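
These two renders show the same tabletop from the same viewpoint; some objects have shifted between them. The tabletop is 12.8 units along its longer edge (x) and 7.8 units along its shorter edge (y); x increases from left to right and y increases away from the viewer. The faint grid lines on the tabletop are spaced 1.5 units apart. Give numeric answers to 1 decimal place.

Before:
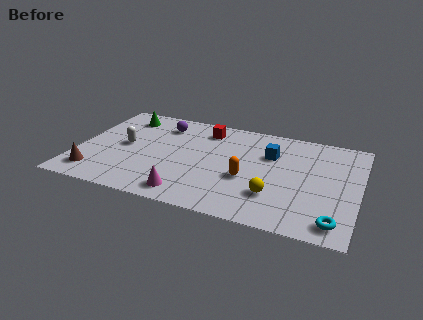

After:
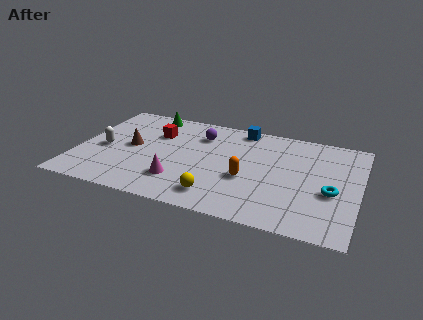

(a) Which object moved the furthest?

the brown cone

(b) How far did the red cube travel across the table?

2.4

The red cube was near (5.6, 6.4) before and (3.4, 5.4) after, so it travelled √(2.2² + 1.0²) ≈ 2.4 units.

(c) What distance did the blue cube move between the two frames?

2.3

The blue cube was near (8.7, 5.3) before and (7.2, 7.0) after, so it travelled √(1.5² + 1.7²) ≈ 2.3 units.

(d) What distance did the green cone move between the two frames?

1.2

The green cone was near (1.8, 6.4) before and (2.9, 6.9) after, so it travelled √(1.1² + 0.5²) ≈ 1.2 units.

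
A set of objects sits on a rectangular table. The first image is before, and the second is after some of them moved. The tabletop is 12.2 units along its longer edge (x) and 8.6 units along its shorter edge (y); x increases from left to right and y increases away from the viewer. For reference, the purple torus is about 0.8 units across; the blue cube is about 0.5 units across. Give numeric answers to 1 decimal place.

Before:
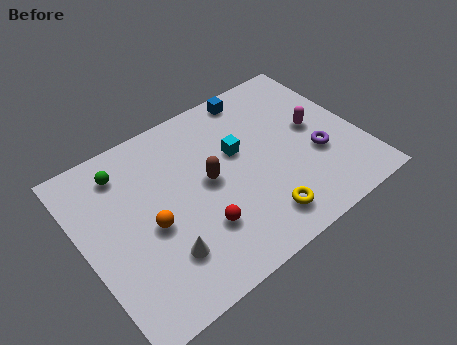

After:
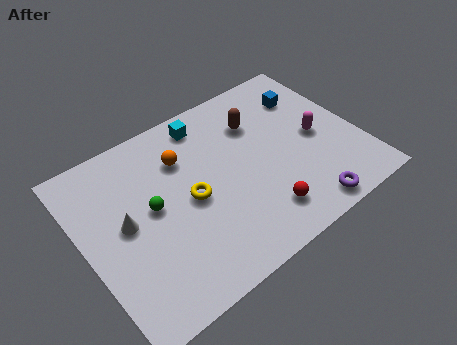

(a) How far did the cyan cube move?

2.4

The cyan cube moved from about (7.0, 5.2) to (6.0, 7.4), a distance of √(1.0² + 2.2²) ≈ 2.4.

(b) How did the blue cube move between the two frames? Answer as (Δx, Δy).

(2.2, -1.3)

The blue cube was at about (8.3, 7.7) and moved to about (10.5, 6.4).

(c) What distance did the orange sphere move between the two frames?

3.1

The orange sphere moved from about (2.8, 3.8) to (4.7, 6.2), a distance of √(1.9² + 2.4²) ≈ 3.1.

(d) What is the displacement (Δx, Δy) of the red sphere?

(2.6, -0.8)

The red sphere started near (4.7, 2.5) and ended near (7.3, 1.7).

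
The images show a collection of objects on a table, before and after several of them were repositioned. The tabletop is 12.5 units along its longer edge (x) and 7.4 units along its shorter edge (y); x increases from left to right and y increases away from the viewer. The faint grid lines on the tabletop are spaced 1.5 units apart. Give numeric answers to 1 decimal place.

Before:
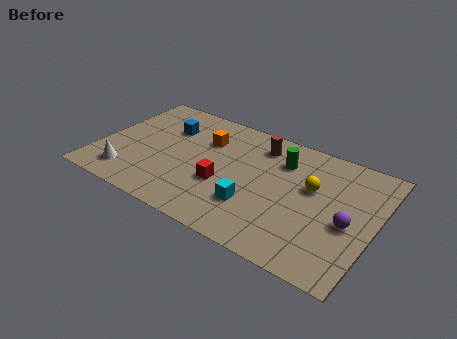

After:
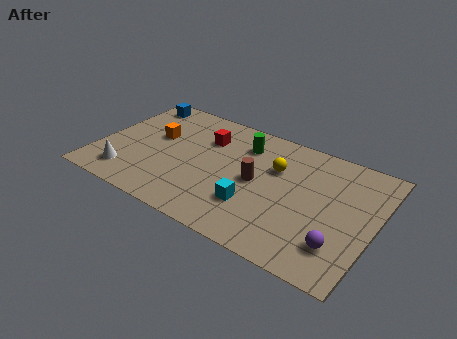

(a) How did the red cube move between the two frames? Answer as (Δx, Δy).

(-1.2, 2.5)

The red cube was at about (5.8, 2.8) and moved to about (4.6, 5.3).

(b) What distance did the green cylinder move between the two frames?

1.8

From (8.1, 5.5) to (6.3, 5.7), the green cylinder covered √(1.8² + 0.2²) ≈ 1.8 units.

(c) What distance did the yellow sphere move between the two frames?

1.7

The yellow sphere moved from about (9.6, 4.5) to (7.9, 4.9), a distance of √(1.7² + 0.4²) ≈ 1.7.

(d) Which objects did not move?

the cyan cube and the white cone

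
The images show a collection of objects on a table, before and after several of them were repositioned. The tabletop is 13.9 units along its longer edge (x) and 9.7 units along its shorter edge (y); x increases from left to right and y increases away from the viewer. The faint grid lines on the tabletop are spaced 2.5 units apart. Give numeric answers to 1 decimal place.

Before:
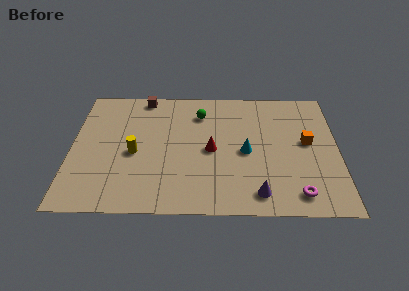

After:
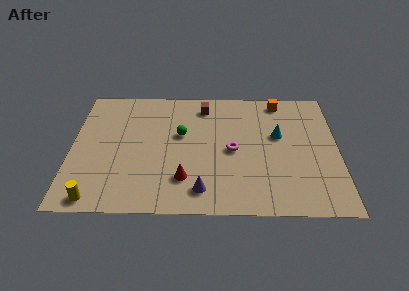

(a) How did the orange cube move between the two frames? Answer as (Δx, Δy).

(-1.4, 3.3)

The orange cube was at about (12.3, 5.3) and moved to about (10.9, 8.6).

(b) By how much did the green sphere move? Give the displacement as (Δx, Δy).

(-1.0, -1.7)

The green sphere was at about (6.7, 7.5) and moved to about (5.7, 5.8).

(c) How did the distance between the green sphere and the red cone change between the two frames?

+0.4

The distance was about 3.0 in the first image and 3.4 in the second, so they moved 0.4 units further apart.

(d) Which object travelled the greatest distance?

the magenta torus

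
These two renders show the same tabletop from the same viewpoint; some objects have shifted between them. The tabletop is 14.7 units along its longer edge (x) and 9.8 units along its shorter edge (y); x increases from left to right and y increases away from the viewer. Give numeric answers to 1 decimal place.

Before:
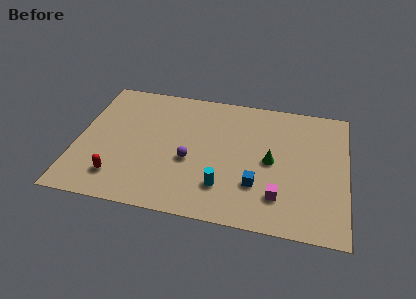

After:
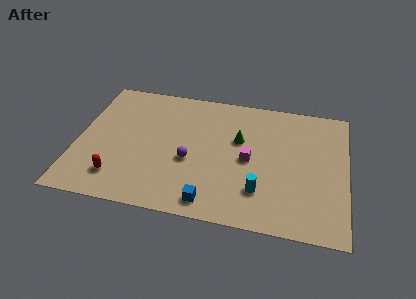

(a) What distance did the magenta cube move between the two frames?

2.9

The magenta cube moved from about (11.1, 2.3) to (9.4, 4.7), a distance of √(1.7² + 2.4²) ≈ 2.9.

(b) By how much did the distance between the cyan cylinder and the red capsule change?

+2.0

The distance was about 5.7 in the first image and 7.7 in the second, so they moved 2.0 units further apart.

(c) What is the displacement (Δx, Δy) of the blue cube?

(-2.4, -1.7)

The blue cube was at about (9.9, 2.9) and moved to about (7.5, 1.2).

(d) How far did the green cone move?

2.2

From (10.6, 4.8) to (8.8, 6.1), the green cone covered √(1.8² + 1.3²) ≈ 2.2 units.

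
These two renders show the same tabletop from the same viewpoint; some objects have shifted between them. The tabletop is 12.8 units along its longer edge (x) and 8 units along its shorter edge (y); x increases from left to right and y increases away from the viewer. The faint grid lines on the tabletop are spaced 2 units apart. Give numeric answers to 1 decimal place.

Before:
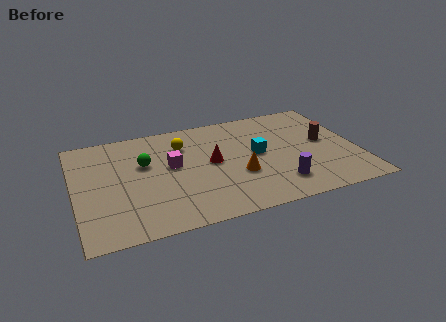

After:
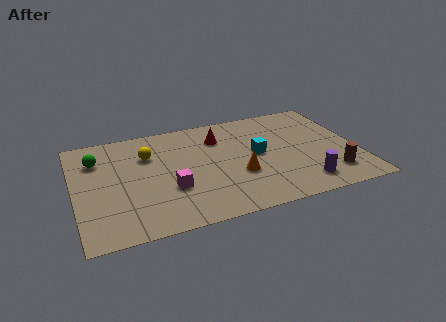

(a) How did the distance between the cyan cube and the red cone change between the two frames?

+0.3

The distance was about 2.1 in the first image and 2.4 in the second, so they moved 0.3 units further apart.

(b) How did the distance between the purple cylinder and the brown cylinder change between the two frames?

-2.2

The distance was about 3.5 in the first image and 1.3 in the second, so they moved 2.2 units closer together.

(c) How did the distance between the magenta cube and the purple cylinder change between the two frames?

+0.7

They were about 5.4 units apart before and 6.1 after — 0.7 units further apart.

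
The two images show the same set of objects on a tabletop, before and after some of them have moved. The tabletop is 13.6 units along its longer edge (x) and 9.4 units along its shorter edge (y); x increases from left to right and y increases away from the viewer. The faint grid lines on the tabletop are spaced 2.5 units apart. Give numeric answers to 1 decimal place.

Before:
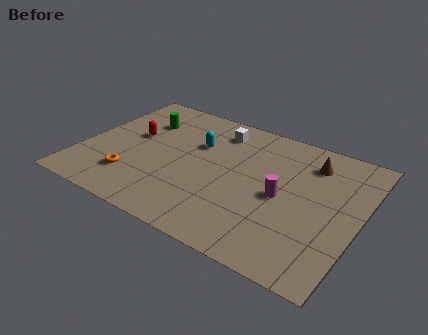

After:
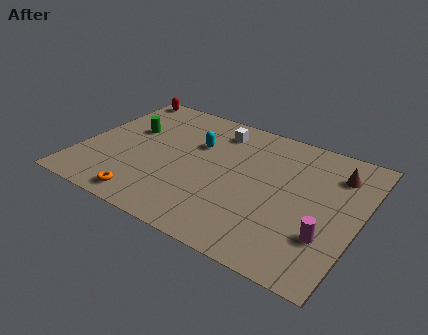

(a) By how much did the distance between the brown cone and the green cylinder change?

+1.8

They were about 8.4 units apart before and 10.2 after — 1.8 units further apart.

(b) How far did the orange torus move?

1.6

The orange torus was near (2.8, 2.3) before and (3.8, 1.1) after, so it travelled √(1.0² + 1.2²) ≈ 1.6 units.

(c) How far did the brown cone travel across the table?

1.3

The brown cone moved from about (10.9, 7.4) to (12.2, 7.2), a distance of √(1.3² + 0.2²) ≈ 1.3.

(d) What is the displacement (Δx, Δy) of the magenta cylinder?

(2.4, -1.6)

The magenta cylinder was at about (9.9, 4.4) and moved to about (12.3, 2.8).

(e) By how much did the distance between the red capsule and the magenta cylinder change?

+5.1

They were about 7.7 units apart before and 12.8 after — 5.1 units further apart.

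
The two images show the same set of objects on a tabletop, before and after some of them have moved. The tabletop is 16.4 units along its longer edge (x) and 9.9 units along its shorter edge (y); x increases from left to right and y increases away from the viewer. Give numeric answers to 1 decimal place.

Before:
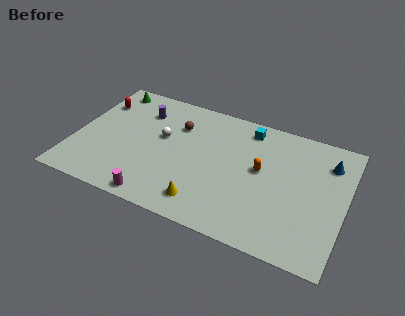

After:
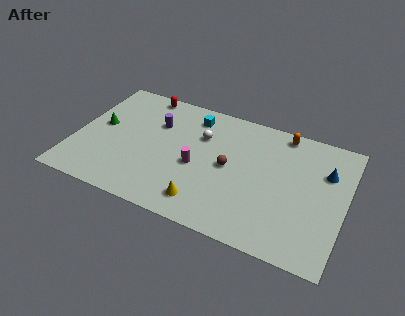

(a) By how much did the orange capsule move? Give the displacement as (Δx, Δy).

(1.0, 3.4)

From the two frames, the orange capsule sits at roughly (11.3, 5.5) before and (12.3, 8.9) after.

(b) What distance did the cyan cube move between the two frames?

3.4

The cyan cube was near (10.2, 8.5) before and (6.8, 8.2) after, so it travelled √(3.4² + 0.3²) ≈ 3.4 units.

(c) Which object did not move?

the yellow cone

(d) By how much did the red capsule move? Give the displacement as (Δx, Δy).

(2.6, 1.7)

From the two frames, the red capsule sits at roughly (1.0, 7.3) before and (3.6, 9.0) after.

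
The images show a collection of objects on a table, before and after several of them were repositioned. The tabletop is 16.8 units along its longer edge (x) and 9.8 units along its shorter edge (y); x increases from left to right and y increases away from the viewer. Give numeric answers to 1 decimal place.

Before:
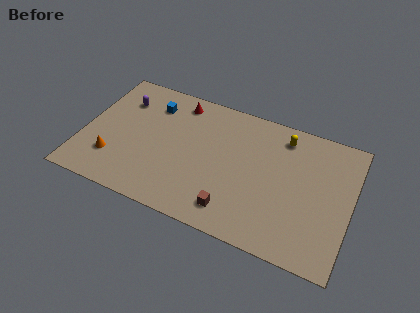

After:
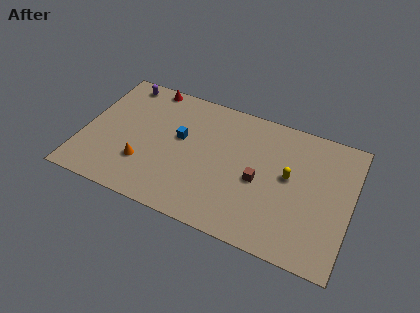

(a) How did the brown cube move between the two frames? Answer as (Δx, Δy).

(1.3, 2.7)

The brown cube was at about (9.8, 1.7) and moved to about (11.1, 4.4).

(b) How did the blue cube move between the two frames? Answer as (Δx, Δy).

(2.0, -1.9)

From the two frames, the blue cube sits at roughly (4.0, 7.6) before and (6.0, 5.7) after.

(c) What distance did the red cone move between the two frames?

2.1

The red cone was near (5.6, 8.4) before and (3.6, 9.0) after, so it travelled √(2.0² + 0.6²) ≈ 2.1 units.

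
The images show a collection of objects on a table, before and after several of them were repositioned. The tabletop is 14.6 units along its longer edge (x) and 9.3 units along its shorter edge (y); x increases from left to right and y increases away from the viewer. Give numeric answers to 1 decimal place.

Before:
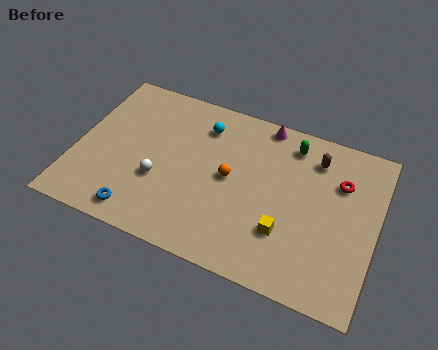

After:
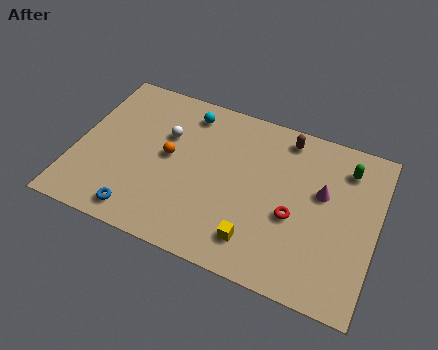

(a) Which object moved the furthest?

the magenta cone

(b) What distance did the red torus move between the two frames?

3.4

From (12.7, 6.5) to (10.7, 3.8), the red torus covered √(2.0² + 2.7²) ≈ 3.4 units.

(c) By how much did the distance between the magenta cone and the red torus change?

-2.2

The distance was about 4.4 in the first image and 2.2 in the second, so they moved 2.2 units closer together.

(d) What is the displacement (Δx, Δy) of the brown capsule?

(-1.5, 0.7)

From the two frames, the brown capsule sits at roughly (11.4, 7.4) before and (9.9, 8.1) after.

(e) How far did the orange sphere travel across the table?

3.0

The orange sphere moved from about (7.5, 4.8) to (4.5, 4.9), a distance of √(3.0² + 0.1²) ≈ 3.0.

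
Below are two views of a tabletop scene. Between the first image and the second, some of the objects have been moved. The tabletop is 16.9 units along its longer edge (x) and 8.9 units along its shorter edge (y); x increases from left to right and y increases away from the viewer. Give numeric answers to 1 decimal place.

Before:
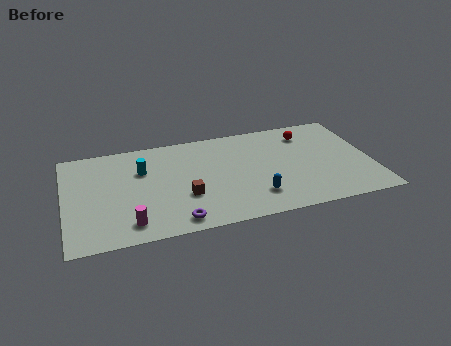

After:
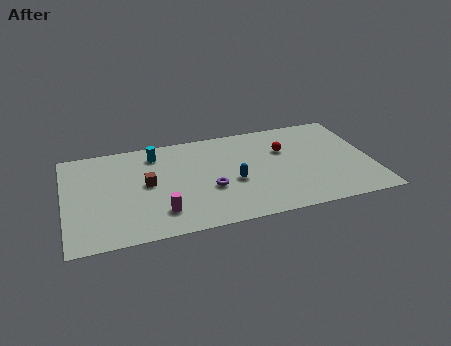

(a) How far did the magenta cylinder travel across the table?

1.8

The magenta cylinder moved from about (3.4, 1.5) to (5.1, 2.0), a distance of √(1.7² + 0.5²) ≈ 1.8.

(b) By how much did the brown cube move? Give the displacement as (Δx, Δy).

(-2.0, 1.6)

From the two frames, the brown cube sits at roughly (6.5, 3.1) before and (4.5, 4.7) after.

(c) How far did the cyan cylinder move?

1.5

From (4.3, 6.0) to (5.1, 7.3), the cyan cylinder covered √(0.8² + 1.3²) ≈ 1.5 units.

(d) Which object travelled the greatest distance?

the purple torus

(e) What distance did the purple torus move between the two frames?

3.0

The purple torus was near (5.9, 1.1) before and (7.9, 3.4) after, so it travelled √(2.0² + 2.3²) ≈ 3.0 units.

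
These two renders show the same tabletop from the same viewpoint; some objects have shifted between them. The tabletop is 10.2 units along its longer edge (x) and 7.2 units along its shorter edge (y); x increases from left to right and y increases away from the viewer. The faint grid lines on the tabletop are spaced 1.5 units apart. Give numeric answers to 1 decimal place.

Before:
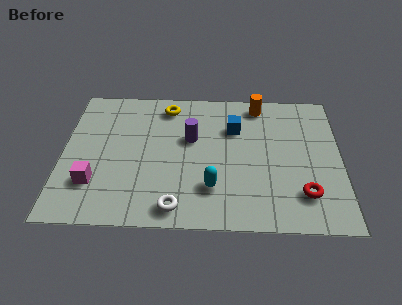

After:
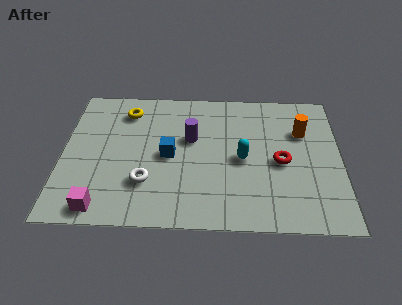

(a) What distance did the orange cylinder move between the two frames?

2.1

The orange cylinder moved from about (7.2, 6.3) to (8.8, 4.9), a distance of √(1.6² + 1.4²) ≈ 2.1.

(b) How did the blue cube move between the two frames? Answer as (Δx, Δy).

(-2.4, -1.5)

The blue cube started near (6.3, 5.0) and ended near (3.9, 3.5).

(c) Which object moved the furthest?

the blue cube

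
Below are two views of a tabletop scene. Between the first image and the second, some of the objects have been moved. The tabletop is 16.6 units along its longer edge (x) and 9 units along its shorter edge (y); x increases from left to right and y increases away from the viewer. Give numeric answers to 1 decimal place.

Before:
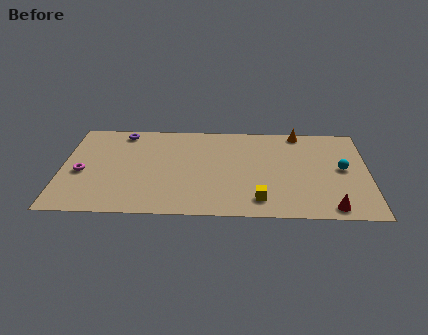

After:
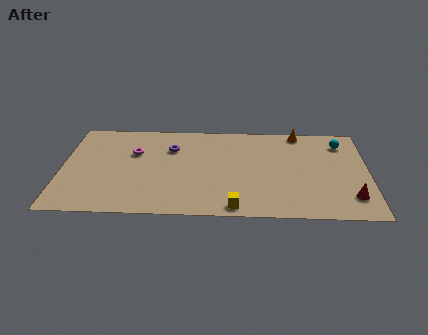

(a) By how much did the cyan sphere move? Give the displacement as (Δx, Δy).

(0.0, 2.5)

From the two frames, the cyan sphere sits at roughly (15.2, 4.7) before and (15.2, 7.2) after.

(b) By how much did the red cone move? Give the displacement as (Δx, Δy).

(1.1, 1.0)

From the two frames, the red cone sits at roughly (14.5, 1.0) before and (15.6, 2.0) after.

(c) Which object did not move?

the orange cone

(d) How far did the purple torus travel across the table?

3.1

The purple torus was near (3.2, 7.9) before and (5.9, 6.4) after, so it travelled √(2.7² + 1.5²) ≈ 3.1 units.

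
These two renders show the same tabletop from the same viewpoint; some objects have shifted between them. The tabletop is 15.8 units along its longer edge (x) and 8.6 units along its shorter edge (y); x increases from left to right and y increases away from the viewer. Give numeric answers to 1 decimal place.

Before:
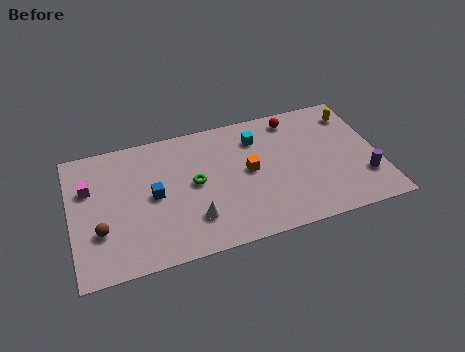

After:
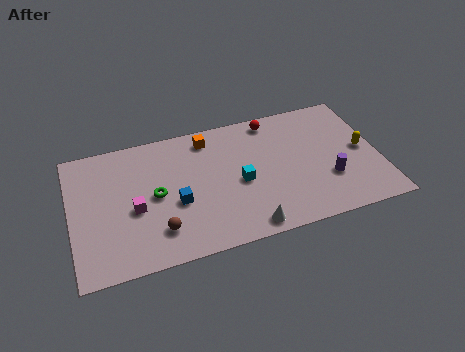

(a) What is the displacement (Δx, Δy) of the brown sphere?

(2.9, -0.8)

The brown sphere started near (1.4, 2.8) and ended near (4.3, 2.0).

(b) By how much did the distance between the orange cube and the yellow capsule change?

+2.2

They were about 6.2 units apart before and 8.4 after — 2.2 units further apart.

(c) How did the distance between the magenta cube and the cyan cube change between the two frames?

-3.3

They were about 8.7 units apart before and 5.4 after — 3.3 units closer together.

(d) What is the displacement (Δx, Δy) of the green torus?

(-2.0, -0.2)

From the two frames, the green torus sits at roughly (6.3, 4.5) before and (4.3, 4.3) after.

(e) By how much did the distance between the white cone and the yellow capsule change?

-2.7

They were about 9.9 units apart before and 7.2 after — 2.7 units closer together.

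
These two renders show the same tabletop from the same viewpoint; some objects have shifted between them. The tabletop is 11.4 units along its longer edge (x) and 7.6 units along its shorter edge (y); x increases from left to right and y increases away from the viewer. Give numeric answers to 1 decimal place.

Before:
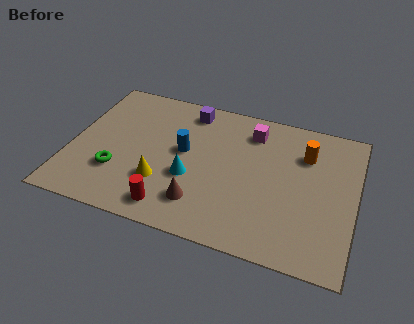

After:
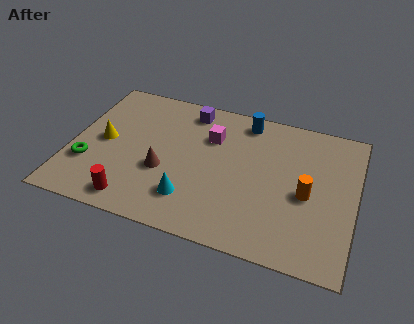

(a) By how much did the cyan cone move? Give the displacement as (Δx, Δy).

(0.1, -1.1)

From the two frames, the cyan cone sits at roughly (4.9, 2.9) before and (5.0, 1.8) after.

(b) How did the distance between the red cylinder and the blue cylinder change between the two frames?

+3.8

They were about 3.1 units apart before and 6.9 after — 3.8 units further apart.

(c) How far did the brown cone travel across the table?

2.0

The brown cone was near (5.4, 1.7) before and (3.8, 2.9) after, so it travelled √(1.6² + 1.2²) ≈ 2.0 units.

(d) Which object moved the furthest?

the blue cylinder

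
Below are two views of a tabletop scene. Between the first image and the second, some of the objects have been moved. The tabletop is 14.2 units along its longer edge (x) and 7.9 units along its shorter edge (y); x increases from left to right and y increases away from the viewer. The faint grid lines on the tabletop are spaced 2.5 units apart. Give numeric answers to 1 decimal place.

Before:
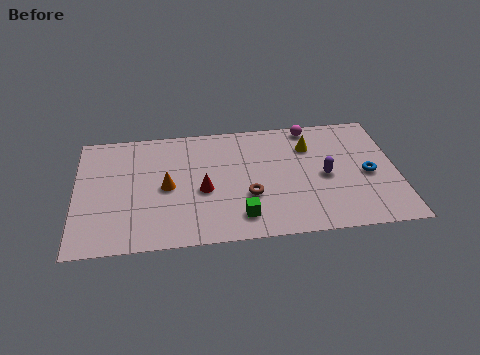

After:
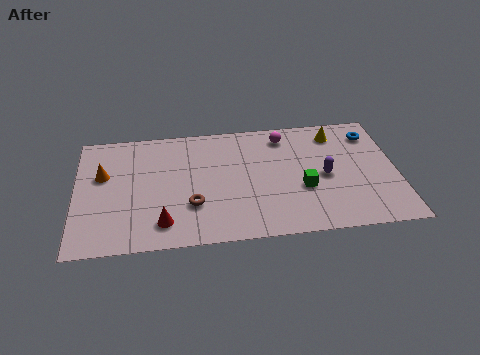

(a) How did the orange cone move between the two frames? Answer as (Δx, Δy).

(-2.8, 1.1)

From the two frames, the orange cone sits at roughly (4.0, 3.8) before and (1.2, 4.9) after.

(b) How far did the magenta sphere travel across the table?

1.3

From (10.5, 7.1) to (9.3, 6.6), the magenta sphere covered √(1.2² + 0.5²) ≈ 1.3 units.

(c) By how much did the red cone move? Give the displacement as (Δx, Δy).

(-1.8, -1.9)

The red cone started near (5.6, 3.4) and ended near (3.8, 1.5).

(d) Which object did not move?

the purple capsule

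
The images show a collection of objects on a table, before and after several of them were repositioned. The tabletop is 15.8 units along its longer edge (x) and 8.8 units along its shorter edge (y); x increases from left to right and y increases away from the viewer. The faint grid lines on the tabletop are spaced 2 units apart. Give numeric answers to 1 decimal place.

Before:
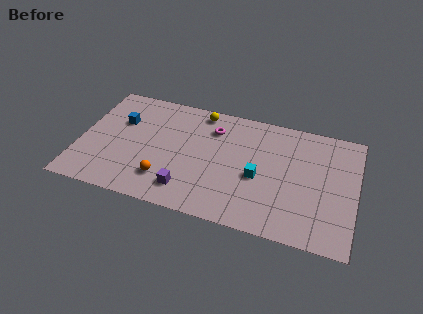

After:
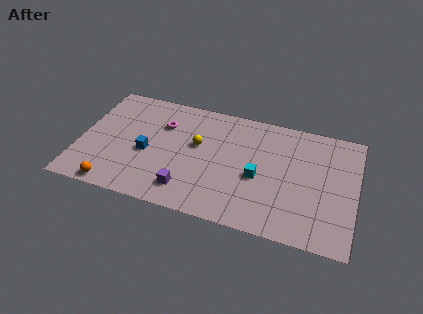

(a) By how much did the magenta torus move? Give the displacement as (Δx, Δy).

(-2.9, -0.5)

The magenta torus was at about (7.5, 6.7) and moved to about (4.6, 6.2).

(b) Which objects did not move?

the purple cube and the cyan cube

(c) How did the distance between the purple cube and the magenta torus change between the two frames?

-0.3

Before: roughly 5.1 units apart; after: 4.8. That's 0.3 units closer together.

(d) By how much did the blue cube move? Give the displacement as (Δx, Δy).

(1.7, -2.0)

The blue cube was at about (2.2, 5.8) and moved to about (3.9, 3.8).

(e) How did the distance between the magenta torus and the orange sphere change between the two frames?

+0.7

They were about 5.2 units apart before and 5.9 after — 0.7 units further apart.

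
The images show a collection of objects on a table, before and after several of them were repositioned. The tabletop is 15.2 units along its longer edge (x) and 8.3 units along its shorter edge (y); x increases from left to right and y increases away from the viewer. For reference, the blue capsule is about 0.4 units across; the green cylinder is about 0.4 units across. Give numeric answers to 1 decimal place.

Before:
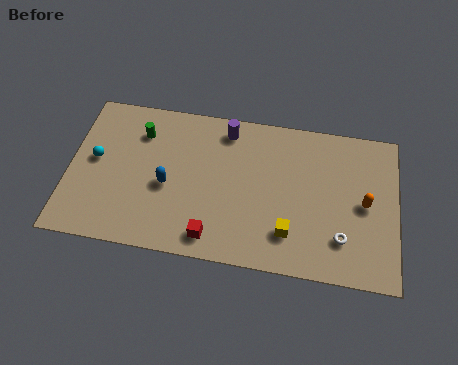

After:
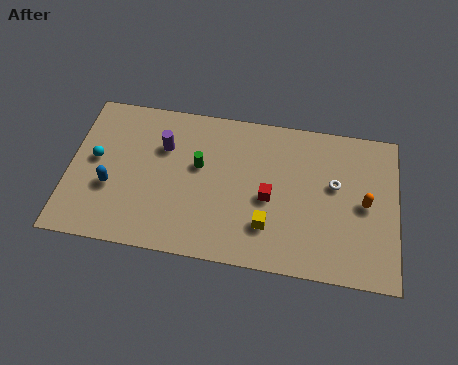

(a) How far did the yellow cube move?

1.0

The yellow cube was near (10.3, 2.0) before and (9.3, 2.2) after, so it travelled √(1.0² + 0.2²) ≈ 1.0 units.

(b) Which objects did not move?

the orange capsule and the cyan sphere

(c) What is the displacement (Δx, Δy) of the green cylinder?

(2.8, -1.4)

From the two frames, the green cylinder sits at roughly (3.2, 6.3) before and (6.0, 4.9) after.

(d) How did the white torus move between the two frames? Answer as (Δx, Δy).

(-0.4, 2.8)

From the two frames, the white torus sits at roughly (12.7, 2.1) before and (12.3, 4.9) after.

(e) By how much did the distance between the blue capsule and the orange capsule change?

+2.6

The distance was about 9.1 in the first image and 11.7 in the second, so they moved 2.6 units further apart.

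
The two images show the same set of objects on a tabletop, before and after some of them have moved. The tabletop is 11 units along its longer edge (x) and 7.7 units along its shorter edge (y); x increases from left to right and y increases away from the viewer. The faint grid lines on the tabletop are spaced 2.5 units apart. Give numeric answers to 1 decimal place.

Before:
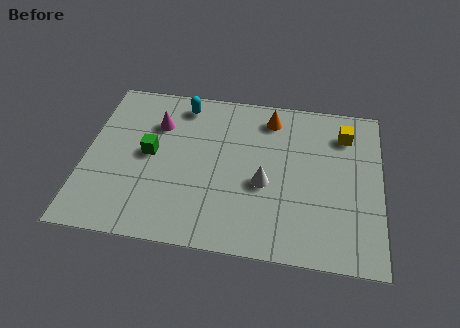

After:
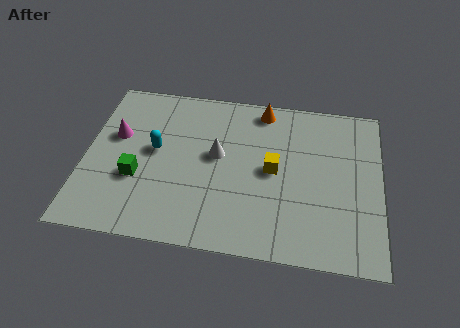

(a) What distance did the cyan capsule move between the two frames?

2.6

The cyan capsule moved from about (3.5, 6.6) to (2.6, 4.2), a distance of √(0.9² + 2.4²) ≈ 2.6.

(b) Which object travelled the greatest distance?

the yellow cube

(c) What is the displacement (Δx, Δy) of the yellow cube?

(-2.6, -2.1)

From the two frames, the yellow cube sits at roughly (9.6, 6.0) before and (7.0, 3.9) after.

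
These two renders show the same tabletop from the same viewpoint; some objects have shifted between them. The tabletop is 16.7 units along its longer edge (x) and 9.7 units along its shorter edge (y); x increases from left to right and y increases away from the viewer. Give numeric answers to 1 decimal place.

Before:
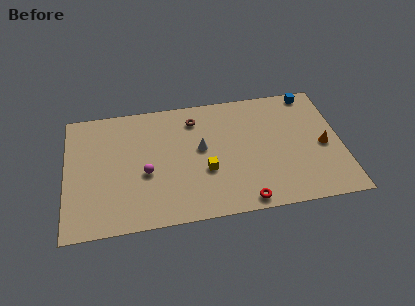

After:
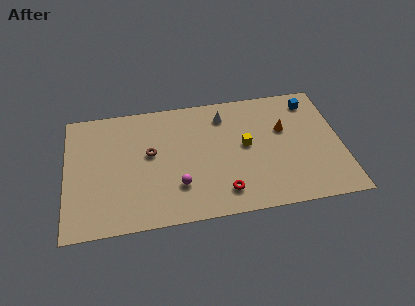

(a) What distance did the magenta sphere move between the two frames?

2.3

From (4.8, 4.0) to (6.7, 2.7), the magenta sphere covered √(1.9² + 1.3²) ≈ 2.3 units.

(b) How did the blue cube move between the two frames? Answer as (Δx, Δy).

(0.0, -0.7)

The blue cube started near (15.1, 8.8) and ended near (15.1, 8.1).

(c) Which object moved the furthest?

the brown torus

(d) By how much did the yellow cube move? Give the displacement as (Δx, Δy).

(2.5, 1.6)

The yellow cube was at about (8.4, 3.6) and moved to about (10.9, 5.2).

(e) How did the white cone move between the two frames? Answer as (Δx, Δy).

(1.5, 2.4)

From the two frames, the white cone sits at roughly (8.2, 5.4) before and (9.7, 7.8) after.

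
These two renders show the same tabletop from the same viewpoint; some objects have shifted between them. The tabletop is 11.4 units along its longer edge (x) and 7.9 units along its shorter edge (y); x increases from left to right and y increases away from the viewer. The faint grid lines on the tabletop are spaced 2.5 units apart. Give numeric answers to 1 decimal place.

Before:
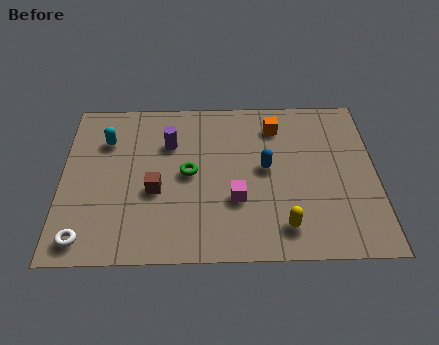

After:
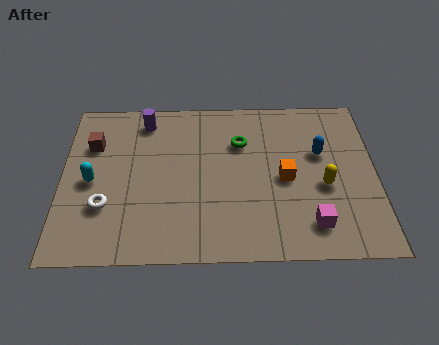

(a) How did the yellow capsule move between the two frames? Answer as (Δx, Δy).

(1.5, 1.9)

The yellow capsule was at about (8.0, 1.4) and moved to about (9.5, 3.3).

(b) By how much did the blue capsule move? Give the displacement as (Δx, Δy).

(2.0, 0.7)

The blue capsule was at about (7.4, 4.2) and moved to about (9.4, 4.9).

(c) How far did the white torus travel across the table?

1.7

The white torus was near (0.9, 1.0) before and (1.6, 2.5) after, so it travelled √(0.7² + 1.5²) ≈ 1.7 units.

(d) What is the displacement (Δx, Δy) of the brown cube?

(-2.3, 2.3)

The brown cube started near (3.4, 3.2) and ended near (1.1, 5.5).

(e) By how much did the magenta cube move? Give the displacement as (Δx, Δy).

(2.7, -1.2)

From the two frames, the magenta cube sits at roughly (6.3, 2.7) before and (9.0, 1.5) after.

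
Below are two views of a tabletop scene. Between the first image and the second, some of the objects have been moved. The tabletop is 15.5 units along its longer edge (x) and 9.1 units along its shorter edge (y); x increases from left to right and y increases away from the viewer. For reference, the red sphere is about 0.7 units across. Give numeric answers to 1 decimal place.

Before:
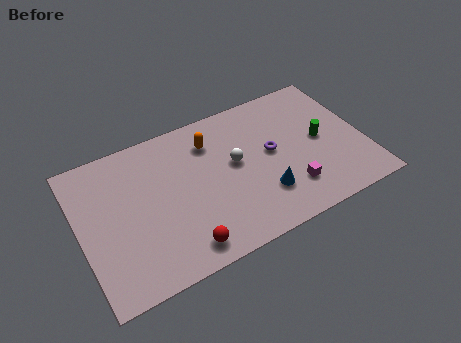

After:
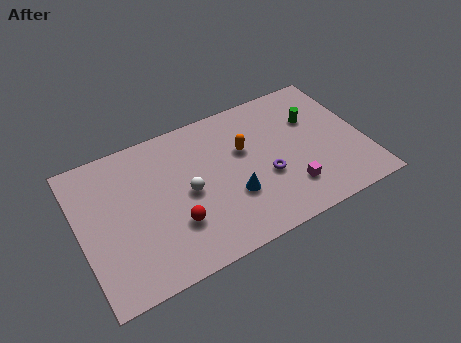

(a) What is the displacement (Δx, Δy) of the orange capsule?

(1.7, -1.3)

From the two frames, the orange capsule sits at roughly (7.4, 7.0) before and (9.1, 5.7) after.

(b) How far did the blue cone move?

1.7

The blue cone was near (9.7, 2.5) before and (8.1, 3.1) after, so it travelled √(1.6² + 0.6²) ≈ 1.7 units.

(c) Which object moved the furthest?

the white sphere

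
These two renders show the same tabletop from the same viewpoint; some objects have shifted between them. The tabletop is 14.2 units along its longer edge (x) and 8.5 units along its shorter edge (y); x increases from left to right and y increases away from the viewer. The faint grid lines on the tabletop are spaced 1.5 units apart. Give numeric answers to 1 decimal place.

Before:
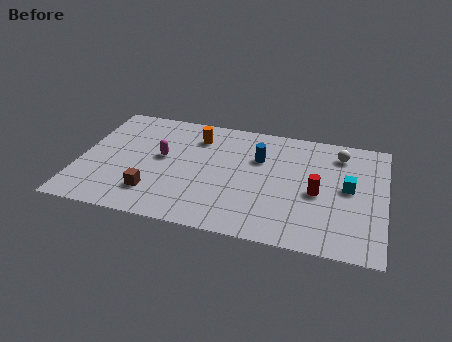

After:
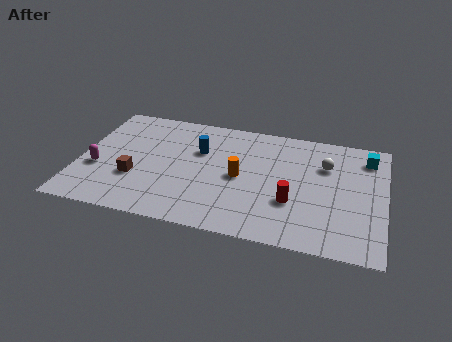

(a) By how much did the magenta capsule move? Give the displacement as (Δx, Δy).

(-2.9, -1.5)

The magenta capsule started near (3.8, 4.7) and ended near (0.9, 3.2).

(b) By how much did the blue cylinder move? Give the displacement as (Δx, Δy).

(-2.8, -0.1)

From the two frames, the blue cylinder sits at roughly (8.3, 5.7) before and (5.5, 5.6) after.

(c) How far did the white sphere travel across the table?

1.2

From (12.0, 6.9) to (11.4, 5.9), the white sphere covered √(0.6² + 1.0²) ≈ 1.2 units.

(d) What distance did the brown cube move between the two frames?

1.3

The brown cube moved from about (3.6, 2.0) to (2.7, 2.9), a distance of √(0.9² + 0.9²) ≈ 1.3.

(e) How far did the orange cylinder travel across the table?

3.3

The orange cylinder moved from about (5.3, 6.6) to (7.5, 4.1), a distance of √(2.2² + 2.5²) ≈ 3.3.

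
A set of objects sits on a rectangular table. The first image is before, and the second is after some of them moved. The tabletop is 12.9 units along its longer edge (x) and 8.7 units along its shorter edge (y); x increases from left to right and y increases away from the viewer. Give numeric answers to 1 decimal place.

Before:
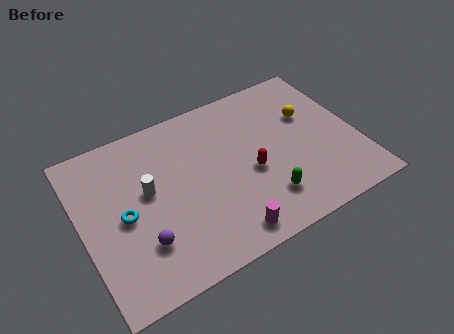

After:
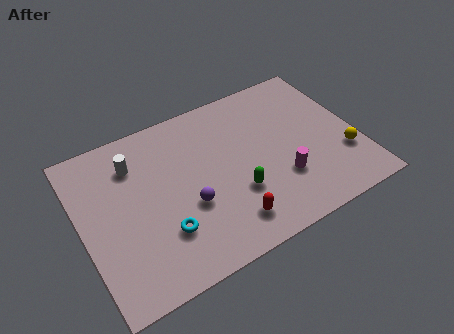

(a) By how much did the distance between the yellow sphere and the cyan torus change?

-0.5

Before: roughly 9.1 units apart; after: 8.6. That's 0.5 units closer together.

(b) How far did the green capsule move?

1.5

The green capsule was near (8.2, 2.0) before and (7.0, 2.9) after, so it travelled √(1.2² + 0.9²) ≈ 1.5 units.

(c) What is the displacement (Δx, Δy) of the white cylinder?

(-0.4, 1.7)

From the two frames, the white cylinder sits at roughly (3.1, 4.9) before and (2.7, 6.6) after.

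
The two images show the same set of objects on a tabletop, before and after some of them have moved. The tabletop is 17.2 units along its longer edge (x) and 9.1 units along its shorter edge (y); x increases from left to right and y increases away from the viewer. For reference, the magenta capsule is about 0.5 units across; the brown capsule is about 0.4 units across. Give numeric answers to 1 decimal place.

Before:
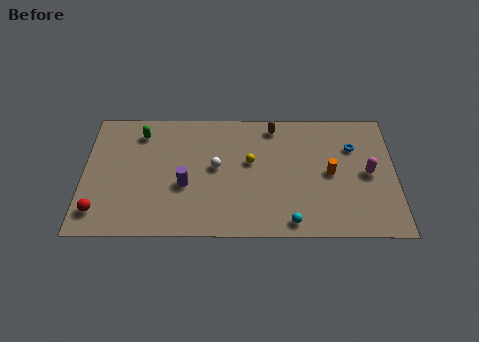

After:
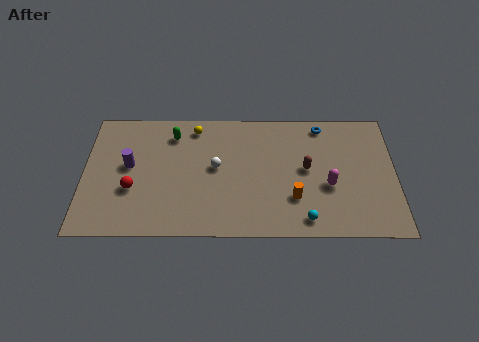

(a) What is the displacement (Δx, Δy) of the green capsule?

(1.8, -0.1)

From the two frames, the green capsule sits at roughly (3.1, 7.4) before and (4.9, 7.3) after.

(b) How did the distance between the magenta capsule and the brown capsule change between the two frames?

-4.5

They were about 6.2 units apart before and 1.7 after — 4.5 units closer together.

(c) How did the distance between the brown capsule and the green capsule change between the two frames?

+0.4

They were about 7.4 units apart before and 7.8 after — 0.4 units further apart.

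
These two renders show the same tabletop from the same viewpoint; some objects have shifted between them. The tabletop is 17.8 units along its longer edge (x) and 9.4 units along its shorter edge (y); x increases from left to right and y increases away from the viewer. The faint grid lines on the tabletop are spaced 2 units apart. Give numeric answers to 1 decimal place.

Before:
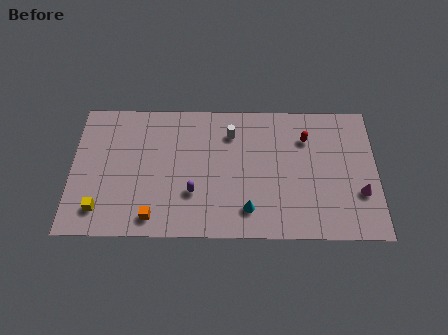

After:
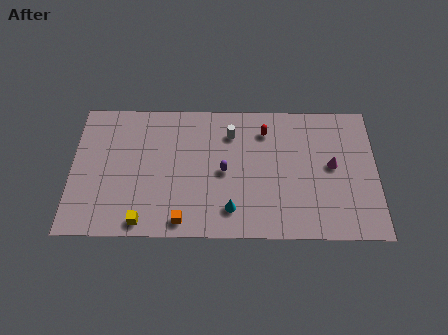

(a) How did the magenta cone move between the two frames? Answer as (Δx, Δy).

(-1.6, 1.9)

The magenta cone started near (16.8, 3.1) and ended near (15.2, 5.0).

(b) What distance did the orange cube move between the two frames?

1.7

The orange cube was near (4.8, 1.3) before and (6.5, 1.1) after, so it travelled √(1.7² + 0.2²) ≈ 1.7 units.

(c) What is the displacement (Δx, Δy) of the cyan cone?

(-1.0, 0.0)

From the two frames, the cyan cone sits at roughly (10.3, 1.9) before and (9.3, 1.9) after.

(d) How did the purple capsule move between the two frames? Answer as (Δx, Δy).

(1.8, 1.5)

The purple capsule was at about (7.1, 3.0) and moved to about (8.9, 4.5).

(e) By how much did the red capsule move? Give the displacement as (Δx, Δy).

(-2.4, 0.5)

From the two frames, the red capsule sits at roughly (13.7, 6.9) before and (11.3, 7.4) after.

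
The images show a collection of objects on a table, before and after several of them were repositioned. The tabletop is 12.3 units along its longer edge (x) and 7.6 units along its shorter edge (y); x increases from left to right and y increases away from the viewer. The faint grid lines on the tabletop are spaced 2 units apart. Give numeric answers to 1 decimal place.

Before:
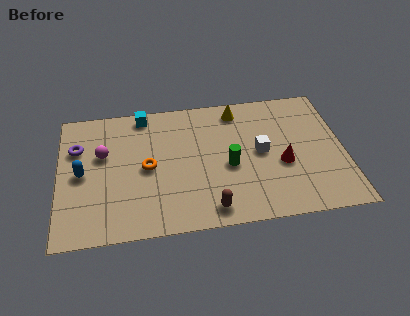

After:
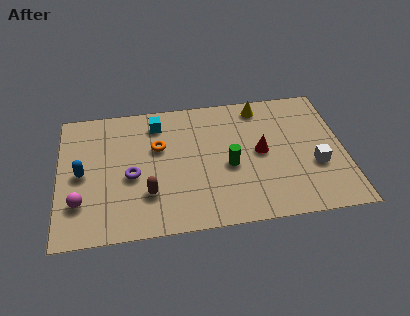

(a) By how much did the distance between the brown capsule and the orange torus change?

-1.1

The distance was about 3.7 in the first image and 2.6 in the second, so they moved 1.1 units closer together.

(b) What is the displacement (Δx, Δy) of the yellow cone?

(1.0, 0.1)

The yellow cone started near (7.8, 6.5) and ended near (8.8, 6.6).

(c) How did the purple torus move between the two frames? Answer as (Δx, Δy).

(2.3, -1.9)

The purple torus was at about (0.8, 5.2) and moved to about (3.1, 3.3).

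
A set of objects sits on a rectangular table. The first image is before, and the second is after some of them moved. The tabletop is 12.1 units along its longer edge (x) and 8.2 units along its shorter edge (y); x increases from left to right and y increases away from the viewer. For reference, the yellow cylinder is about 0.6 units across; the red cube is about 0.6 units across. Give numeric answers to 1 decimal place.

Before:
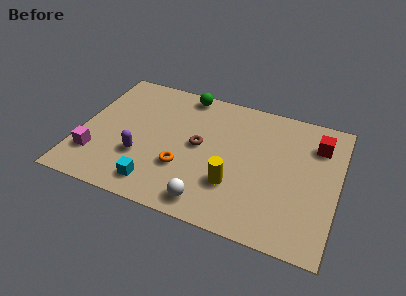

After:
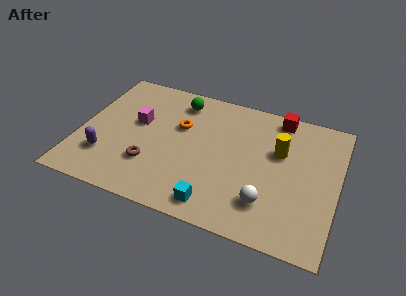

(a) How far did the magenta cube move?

3.2

The magenta cube moved from about (0.9, 2.1) to (2.6, 4.8), a distance of √(1.7² + 2.7²) ≈ 3.2.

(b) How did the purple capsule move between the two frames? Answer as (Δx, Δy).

(-1.6, -0.5)

The purple capsule was at about (3.0, 2.7) and moved to about (1.4, 2.2).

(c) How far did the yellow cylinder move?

3.3

The yellow cylinder was near (7.4, 2.5) before and (9.3, 5.2) after, so it travelled √(1.9² + 2.7²) ≈ 3.3 units.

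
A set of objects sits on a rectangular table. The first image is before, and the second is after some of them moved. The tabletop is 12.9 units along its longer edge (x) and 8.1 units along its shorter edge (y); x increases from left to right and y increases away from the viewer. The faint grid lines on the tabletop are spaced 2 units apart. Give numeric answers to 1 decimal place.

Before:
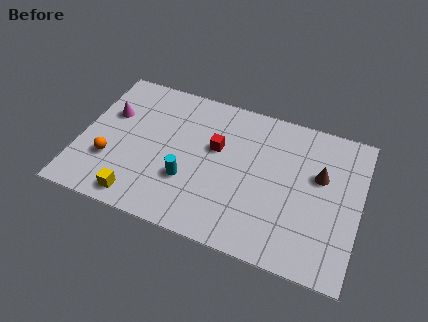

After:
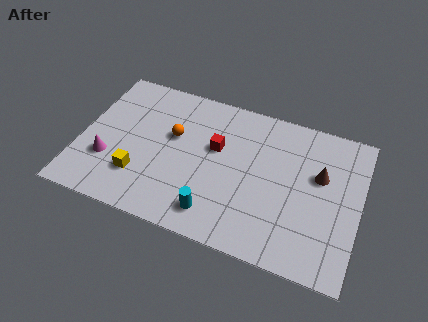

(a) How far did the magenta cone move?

2.6

The magenta cone moved from about (1.2, 5.2) to (1.4, 2.6), a distance of √(0.2² + 2.6²) ≈ 2.6.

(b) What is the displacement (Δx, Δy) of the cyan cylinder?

(1.4, -1.3)

From the two frames, the cyan cylinder sits at roughly (5.1, 2.7) before and (6.5, 1.4) after.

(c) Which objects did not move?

the red cube and the brown cone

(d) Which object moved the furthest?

the orange sphere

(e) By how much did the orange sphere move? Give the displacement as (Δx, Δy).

(2.7, 2.3)

The orange sphere started near (1.5, 2.6) and ended near (4.2, 4.9).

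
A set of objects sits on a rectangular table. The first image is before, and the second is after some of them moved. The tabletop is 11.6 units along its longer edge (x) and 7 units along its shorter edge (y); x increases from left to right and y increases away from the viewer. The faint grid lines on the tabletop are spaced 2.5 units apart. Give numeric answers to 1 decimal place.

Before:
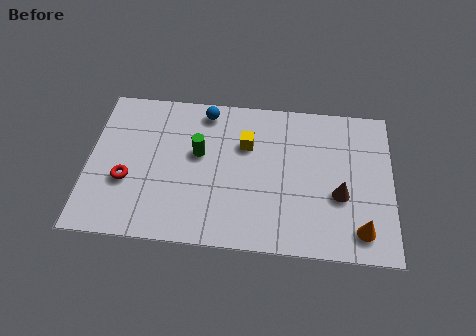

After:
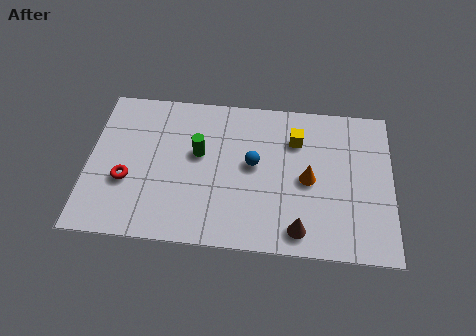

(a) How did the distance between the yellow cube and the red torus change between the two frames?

+1.9

Before: roughly 5.0 units apart; after: 6.9. That's 1.9 units further apart.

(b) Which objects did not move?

the red torus and the green cylinder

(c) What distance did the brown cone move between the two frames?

2.3

The brown cone was near (9.6, 2.7) before and (8.1, 1.0) after, so it travelled √(1.5² + 1.7²) ≈ 2.3 units.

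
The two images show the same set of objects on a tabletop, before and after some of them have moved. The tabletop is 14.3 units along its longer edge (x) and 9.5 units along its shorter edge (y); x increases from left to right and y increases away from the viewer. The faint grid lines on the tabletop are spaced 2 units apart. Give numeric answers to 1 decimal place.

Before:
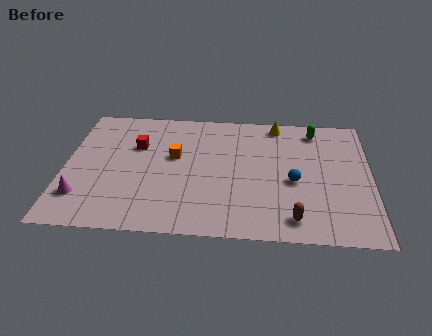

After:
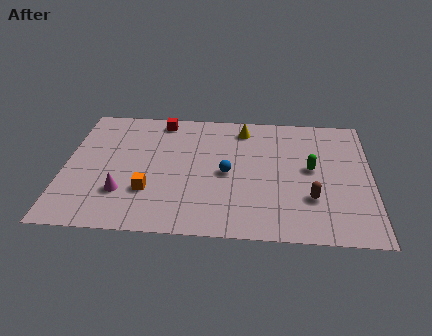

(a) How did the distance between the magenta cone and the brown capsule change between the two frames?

-1.1

Before: roughly 9.8 units apart; after: 8.7. That's 1.1 units closer together.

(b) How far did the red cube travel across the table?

2.4

From (3.3, 6.3) to (4.4, 8.4), the red cube covered √(1.1² + 2.1²) ≈ 2.4 units.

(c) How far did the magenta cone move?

1.9

The magenta cone was near (0.9, 2.3) before and (2.8, 2.7) after, so it travelled √(1.9² + 0.4²) ≈ 1.9 units.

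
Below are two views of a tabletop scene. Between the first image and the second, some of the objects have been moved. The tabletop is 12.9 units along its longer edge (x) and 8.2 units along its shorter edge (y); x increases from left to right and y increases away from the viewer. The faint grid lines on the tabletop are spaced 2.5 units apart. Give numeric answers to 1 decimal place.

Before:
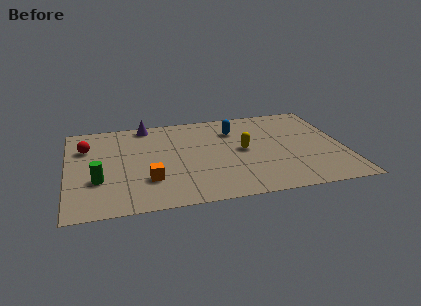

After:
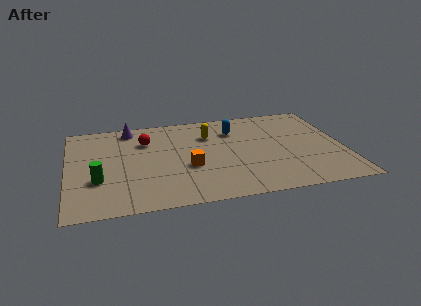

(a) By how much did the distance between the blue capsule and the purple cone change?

+0.7

They were about 4.3 units apart before and 5.0 after — 0.7 units further apart.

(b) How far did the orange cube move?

2.1

The orange cube moved from about (3.7, 2.4) to (5.6, 3.2), a distance of √(1.9² + 0.8²) ≈ 2.1.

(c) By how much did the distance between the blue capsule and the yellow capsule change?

-0.7

The distance was about 1.9 in the first image and 1.2 in the second, so they moved 0.7 units closer together.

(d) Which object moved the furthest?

the red sphere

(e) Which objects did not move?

the blue capsule and the green cylinder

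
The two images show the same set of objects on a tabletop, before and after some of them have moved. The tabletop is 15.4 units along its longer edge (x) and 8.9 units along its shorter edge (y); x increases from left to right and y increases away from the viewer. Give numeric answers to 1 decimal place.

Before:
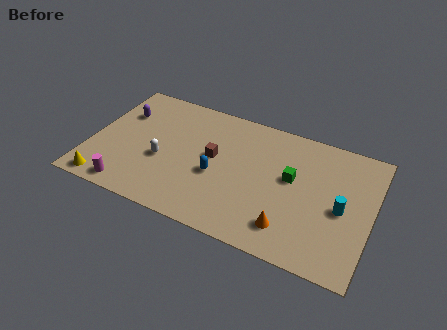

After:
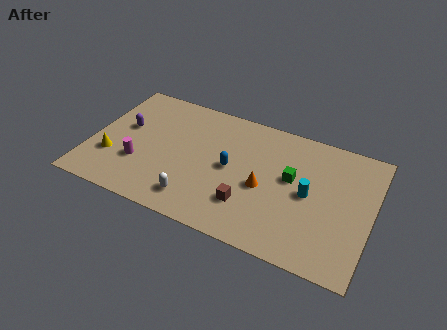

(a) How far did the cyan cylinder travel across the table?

1.8

The cyan cylinder moved from about (13.8, 4.1) to (12.0, 4.4), a distance of √(1.8² + 0.3²) ≈ 1.8.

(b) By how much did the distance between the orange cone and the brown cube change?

-3.8

They were about 5.5 units apart before and 1.7 after — 3.8 units closer together.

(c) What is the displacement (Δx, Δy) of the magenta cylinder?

(0.3, 1.9)

The magenta cylinder started near (2.5, 1.0) and ended near (2.8, 2.9).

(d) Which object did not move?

the green cube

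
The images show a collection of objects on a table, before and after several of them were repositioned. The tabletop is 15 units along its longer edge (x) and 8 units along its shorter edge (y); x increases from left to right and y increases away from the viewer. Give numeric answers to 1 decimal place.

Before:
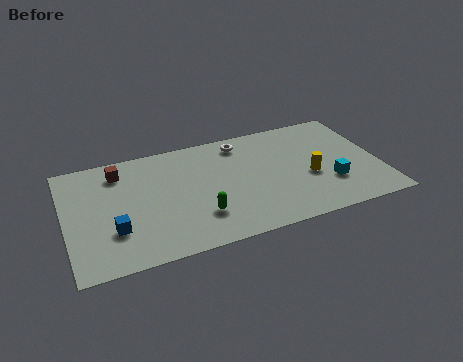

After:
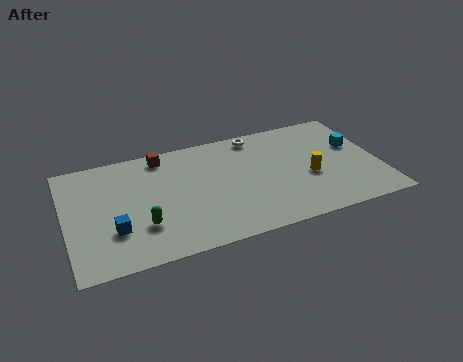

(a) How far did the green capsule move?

2.7

The green capsule moved from about (6.2, 2.2) to (3.5, 2.4), a distance of √(2.7² + 0.2²) ≈ 2.7.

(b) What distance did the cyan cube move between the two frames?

2.8

The cyan cube moved from about (12.5, 2.5) to (14.0, 4.9), a distance of √(1.5² + 2.4²) ≈ 2.8.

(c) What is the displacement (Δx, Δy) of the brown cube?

(2.1, 0.5)

From the two frames, the brown cube sits at roughly (2.7, 6.5) before and (4.8, 7.0) after.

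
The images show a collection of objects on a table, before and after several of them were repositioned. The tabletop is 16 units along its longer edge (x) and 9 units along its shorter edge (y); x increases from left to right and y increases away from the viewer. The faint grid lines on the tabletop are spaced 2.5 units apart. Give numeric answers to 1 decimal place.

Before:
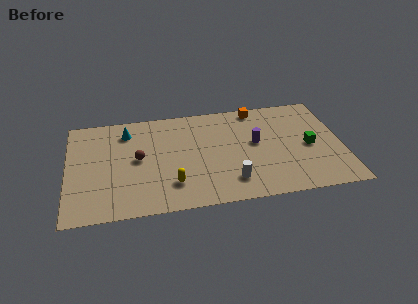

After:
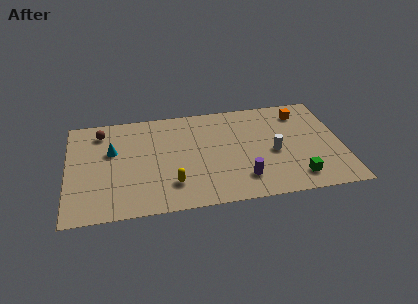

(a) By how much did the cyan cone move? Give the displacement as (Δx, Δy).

(-0.9, -1.6)

The cyan cone started near (3.5, 7.2) and ended near (2.6, 5.6).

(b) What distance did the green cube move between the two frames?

2.8

From (14.1, 4.2) to (13.2, 1.6), the green cube covered √(0.9² + 2.6²) ≈ 2.8 units.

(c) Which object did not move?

the yellow capsule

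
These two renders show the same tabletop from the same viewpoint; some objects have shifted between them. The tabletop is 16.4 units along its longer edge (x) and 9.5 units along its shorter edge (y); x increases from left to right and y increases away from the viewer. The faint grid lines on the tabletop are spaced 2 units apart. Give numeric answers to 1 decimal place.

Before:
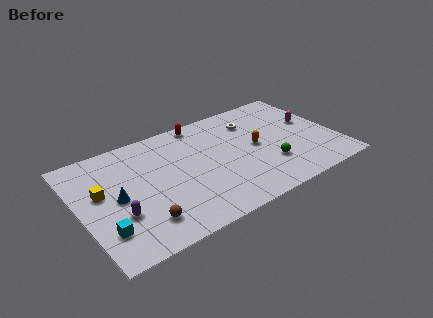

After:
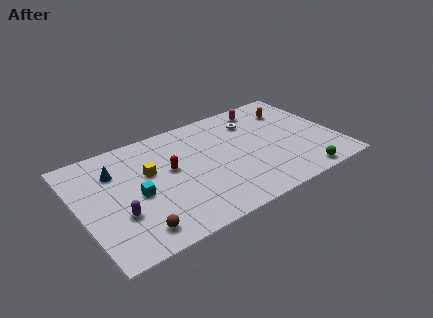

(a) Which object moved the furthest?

the red capsule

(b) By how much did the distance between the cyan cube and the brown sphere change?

+0.5

The distance was about 2.3 in the first image and 2.8 in the second, so they moved 0.5 units further apart.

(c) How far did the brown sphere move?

0.7

From (3.5, 2.0) to (3.0, 1.5), the brown sphere covered √(0.5² + 0.5²) ≈ 0.7 units.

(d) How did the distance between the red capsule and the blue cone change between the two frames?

-3.6

They were about 7.2 units apart before and 3.6 after — 3.6 units closer together.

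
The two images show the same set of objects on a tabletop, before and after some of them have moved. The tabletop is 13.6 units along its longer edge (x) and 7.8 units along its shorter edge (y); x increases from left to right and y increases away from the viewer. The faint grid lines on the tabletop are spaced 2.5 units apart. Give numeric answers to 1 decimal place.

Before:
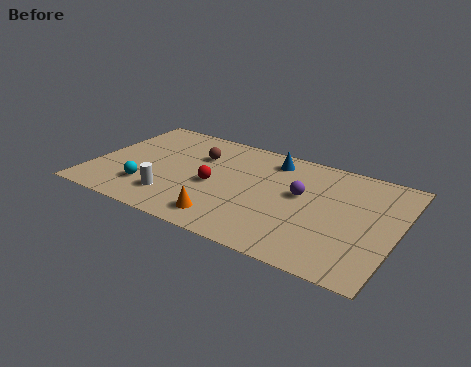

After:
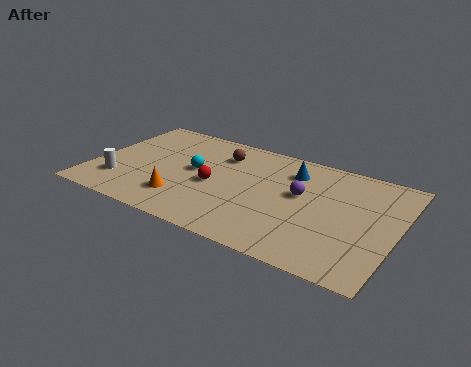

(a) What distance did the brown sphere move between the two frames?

1.1

The brown sphere moved from about (4.5, 5.4) to (5.5, 5.9), a distance of √(1.0² + 0.5²) ≈ 1.1.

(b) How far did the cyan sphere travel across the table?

2.8

The cyan sphere moved from about (2.7, 2.0) to (4.5, 4.2), a distance of √(1.8² + 2.2²) ≈ 2.8.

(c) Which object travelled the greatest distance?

the cyan sphere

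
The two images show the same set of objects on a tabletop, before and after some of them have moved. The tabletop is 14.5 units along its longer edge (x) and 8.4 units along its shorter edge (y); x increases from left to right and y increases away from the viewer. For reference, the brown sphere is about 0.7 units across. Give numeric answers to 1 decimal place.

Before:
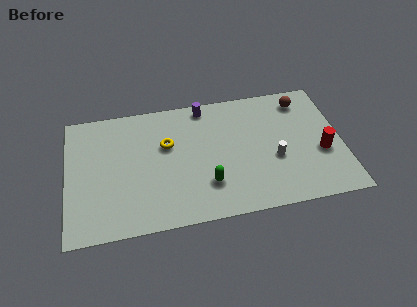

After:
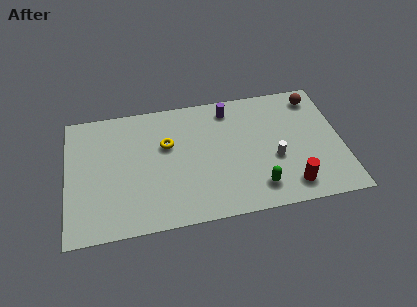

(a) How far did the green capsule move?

2.7

The green capsule was near (7.3, 2.3) before and (9.9, 1.6) after, so it travelled √(2.6² + 0.7²) ≈ 2.7 units.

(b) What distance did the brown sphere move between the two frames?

0.7

The brown sphere moved from about (12.6, 7.0) to (13.3, 7.1), a distance of √(0.7² + 0.1²) ≈ 0.7.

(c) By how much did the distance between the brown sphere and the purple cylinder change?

-0.6

The distance was about 5.2 in the first image and 4.6 in the second, so they moved 0.6 units closer together.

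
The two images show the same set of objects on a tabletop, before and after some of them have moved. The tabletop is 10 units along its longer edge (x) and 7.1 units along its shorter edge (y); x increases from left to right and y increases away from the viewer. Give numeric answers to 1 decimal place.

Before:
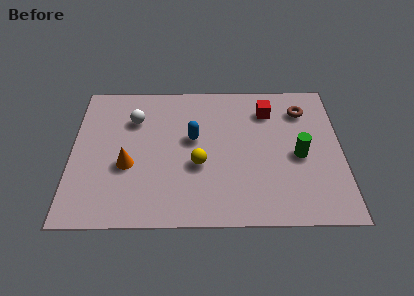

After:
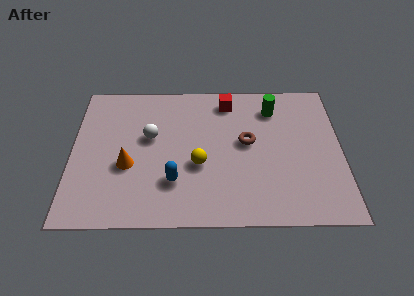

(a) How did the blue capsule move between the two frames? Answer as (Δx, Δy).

(-0.7, -2.1)

The blue capsule started near (4.5, 4.1) and ended near (3.8, 2.0).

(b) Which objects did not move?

the orange cone and the yellow sphere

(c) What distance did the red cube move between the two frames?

1.6

From (7.3, 5.5) to (5.8, 6.0), the red cube covered √(1.5² + 0.5²) ≈ 1.6 units.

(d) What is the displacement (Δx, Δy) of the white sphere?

(0.6, -0.9)

The white sphere started near (2.3, 5.1) and ended near (2.9, 4.2).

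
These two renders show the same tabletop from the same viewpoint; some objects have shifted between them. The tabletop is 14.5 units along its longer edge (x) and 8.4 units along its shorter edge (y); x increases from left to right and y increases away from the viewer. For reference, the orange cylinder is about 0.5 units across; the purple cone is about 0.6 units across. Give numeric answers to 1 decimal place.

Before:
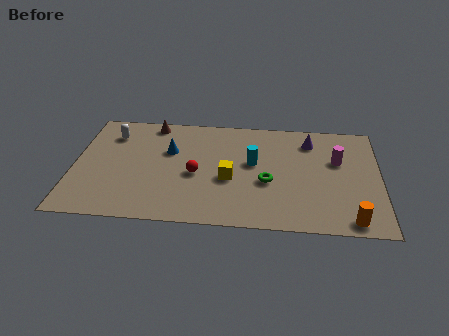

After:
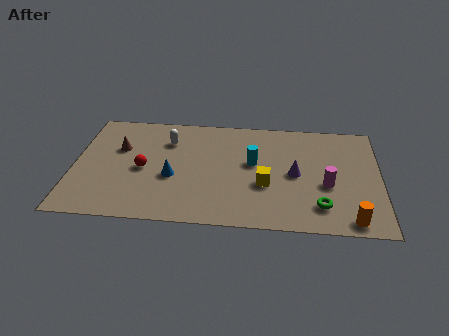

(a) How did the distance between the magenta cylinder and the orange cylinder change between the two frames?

-1.7

Before: roughly 4.4 units apart; after: 2.7. That's 1.7 units closer together.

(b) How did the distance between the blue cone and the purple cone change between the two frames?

-1.0

The distance was about 6.8 in the first image and 5.8 in the second, so they moved 1.0 units closer together.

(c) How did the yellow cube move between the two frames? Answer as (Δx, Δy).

(1.7, -0.3)

The yellow cube was at about (7.4, 3.5) and moved to about (9.1, 3.2).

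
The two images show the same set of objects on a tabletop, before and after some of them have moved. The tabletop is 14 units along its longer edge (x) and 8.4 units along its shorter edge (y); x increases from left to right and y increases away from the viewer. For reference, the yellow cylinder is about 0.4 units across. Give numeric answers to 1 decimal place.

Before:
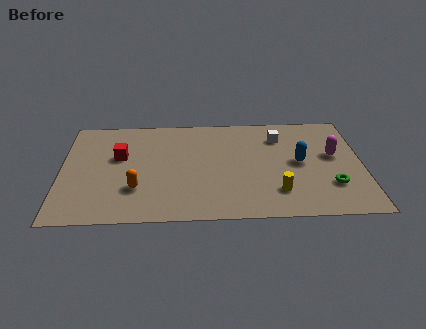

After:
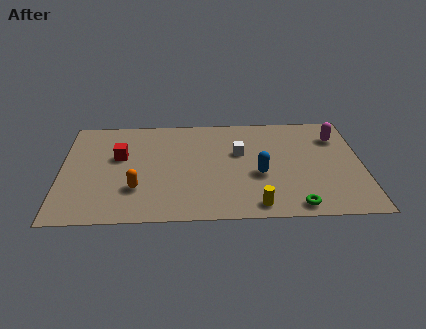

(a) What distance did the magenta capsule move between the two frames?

1.5

From (12.7, 4.8) to (12.9, 6.3), the magenta capsule covered √(0.2² + 1.5²) ≈ 1.5 units.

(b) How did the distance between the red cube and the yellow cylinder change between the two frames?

-0.4

Before: roughly 7.9 units apart; after: 7.5. That's 0.4 units closer together.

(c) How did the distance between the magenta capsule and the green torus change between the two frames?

+3.4

Before: roughly 2.4 units apart; after: 5.8. That's 3.4 units further apart.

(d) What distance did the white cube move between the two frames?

2.2

From (10.2, 6.4) to (8.3, 5.2), the white cube covered √(1.9² + 1.2²) ≈ 2.2 units.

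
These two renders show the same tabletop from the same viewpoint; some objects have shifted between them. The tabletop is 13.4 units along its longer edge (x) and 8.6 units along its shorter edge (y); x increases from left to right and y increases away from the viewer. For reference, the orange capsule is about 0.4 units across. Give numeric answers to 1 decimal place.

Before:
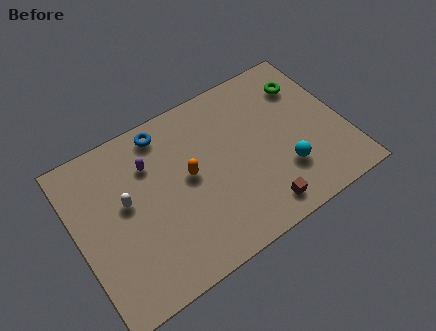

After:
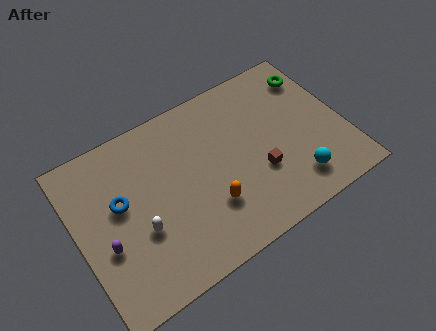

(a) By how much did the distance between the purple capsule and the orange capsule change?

+2.8

Before: roughly 2.3 units apart; after: 5.1. That's 2.8 units further apart.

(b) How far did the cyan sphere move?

0.9

The cyan sphere moved from about (10.1, 2.5) to (10.5, 1.7), a distance of √(0.4² + 0.8²) ≈ 0.9.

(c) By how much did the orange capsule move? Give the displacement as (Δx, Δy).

(0.7, -2.0)

The orange capsule was at about (5.6, 4.6) and moved to about (6.3, 2.6).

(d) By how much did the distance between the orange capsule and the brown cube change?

-1.9

They were about 4.5 units apart before and 2.6 after — 1.9 units closer together.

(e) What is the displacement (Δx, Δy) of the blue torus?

(-2.6, -2.5)

The blue torus started near (4.8, 7.5) and ended near (2.2, 5.0).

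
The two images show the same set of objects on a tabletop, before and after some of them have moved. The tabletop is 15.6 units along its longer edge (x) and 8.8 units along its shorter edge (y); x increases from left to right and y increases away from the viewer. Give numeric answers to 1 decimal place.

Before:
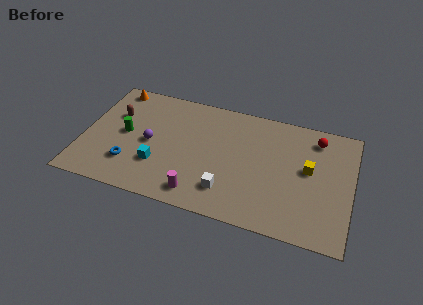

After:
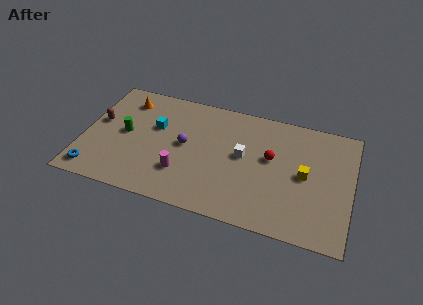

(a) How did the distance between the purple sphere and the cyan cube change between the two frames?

+0.4

Before: roughly 1.6 units apart; after: 2.0. That's 0.4 units further apart.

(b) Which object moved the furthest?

the red sphere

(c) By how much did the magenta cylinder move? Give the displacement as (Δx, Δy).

(-1.1, 1.2)

The magenta cylinder started near (7.0, 1.3) and ended near (5.9, 2.5).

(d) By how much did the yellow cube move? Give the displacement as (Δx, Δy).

(-0.2, -0.5)

The yellow cube started near (13.1, 4.9) and ended near (12.9, 4.4).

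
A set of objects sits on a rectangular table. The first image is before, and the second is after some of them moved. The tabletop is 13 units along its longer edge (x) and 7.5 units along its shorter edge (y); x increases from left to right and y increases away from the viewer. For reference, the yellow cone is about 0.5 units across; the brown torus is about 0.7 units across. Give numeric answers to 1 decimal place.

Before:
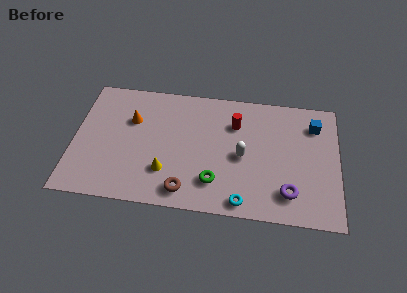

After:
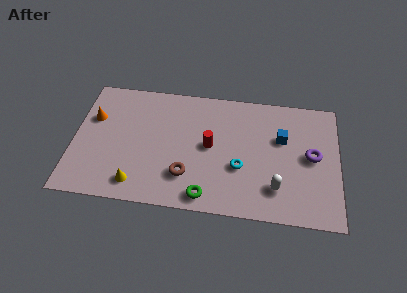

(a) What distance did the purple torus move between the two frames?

2.5

The purple torus was near (10.6, 1.6) before and (11.7, 3.9) after, so it travelled √(1.1² + 2.3²) ≈ 2.5 units.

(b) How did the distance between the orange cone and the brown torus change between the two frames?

+0.7

Before: roughly 4.8 units apart; after: 5.5. That's 0.7 units further apart.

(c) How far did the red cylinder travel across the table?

1.9

From (7.9, 5.4) to (6.7, 3.9), the red cylinder covered √(1.2² + 1.5²) ≈ 1.9 units.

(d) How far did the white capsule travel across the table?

2.4

The white capsule was near (8.3, 3.5) before and (10.0, 1.8) after, so it travelled √(1.7² + 1.7²) ≈ 2.4 units.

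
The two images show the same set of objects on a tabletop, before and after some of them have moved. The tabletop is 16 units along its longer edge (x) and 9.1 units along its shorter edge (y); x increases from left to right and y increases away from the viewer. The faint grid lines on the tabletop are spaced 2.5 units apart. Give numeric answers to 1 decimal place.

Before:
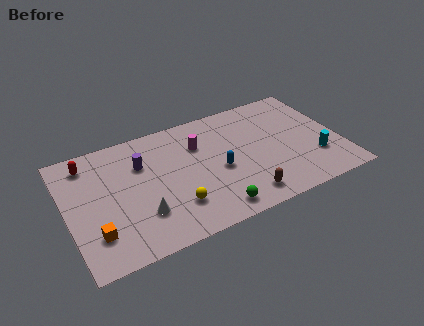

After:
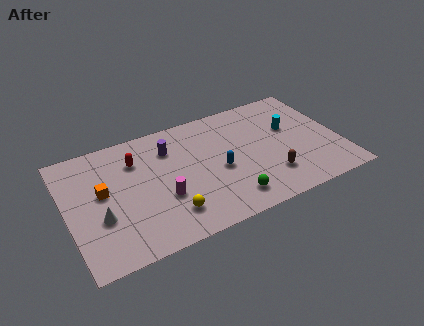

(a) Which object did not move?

the blue capsule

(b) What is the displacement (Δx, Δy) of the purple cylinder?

(1.7, 0.5)

From the two frames, the purple cylinder sits at roughly (4.5, 6.3) before and (6.2, 6.8) after.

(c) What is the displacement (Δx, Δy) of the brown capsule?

(1.7, 0.9)

The brown capsule was at about (9.9, 1.4) and moved to about (11.6, 2.3).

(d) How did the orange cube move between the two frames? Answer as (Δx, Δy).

(0.7, 2.8)

From the two frames, the orange cube sits at roughly (1.4, 2.3) before and (2.1, 5.1) after.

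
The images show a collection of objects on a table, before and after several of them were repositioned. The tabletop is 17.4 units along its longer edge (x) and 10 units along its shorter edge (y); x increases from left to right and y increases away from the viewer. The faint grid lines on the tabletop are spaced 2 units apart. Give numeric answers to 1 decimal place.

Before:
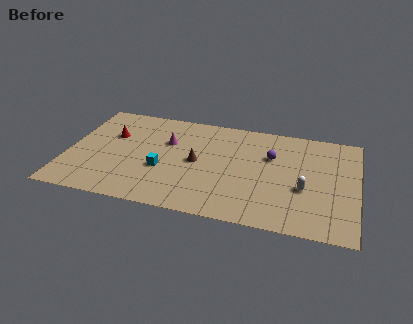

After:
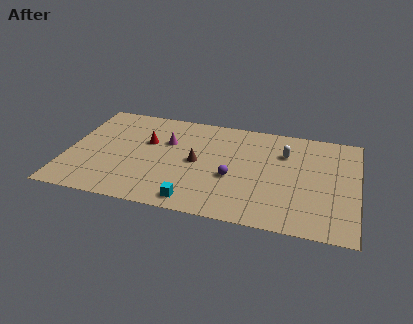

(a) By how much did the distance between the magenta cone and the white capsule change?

-1.7

Before: roughly 8.8 units apart; after: 7.1. That's 1.7 units closer together.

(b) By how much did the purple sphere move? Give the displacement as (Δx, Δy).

(-2.2, -2.6)

The purple sphere was at about (12.2, 6.6) and moved to about (10.0, 4.0).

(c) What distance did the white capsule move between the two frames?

3.5

From (14.3, 3.9) to (13.0, 7.1), the white capsule covered √(1.3² + 3.2²) ≈ 3.5 units.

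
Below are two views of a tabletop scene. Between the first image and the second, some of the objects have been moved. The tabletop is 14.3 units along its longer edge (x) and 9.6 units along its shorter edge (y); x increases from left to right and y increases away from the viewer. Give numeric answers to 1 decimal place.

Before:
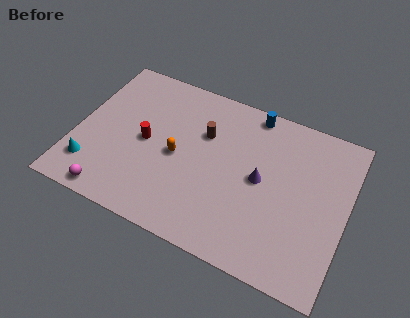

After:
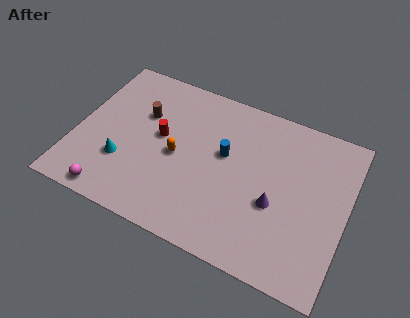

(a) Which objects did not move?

the orange capsule and the magenta sphere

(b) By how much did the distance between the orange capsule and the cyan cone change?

-1.8

They were about 4.9 units apart before and 3.1 after — 1.8 units closer together.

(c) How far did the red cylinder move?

0.9

The red cylinder was near (3.7, 4.7) before and (4.4, 5.3) after, so it travelled √(0.7² + 0.6²) ≈ 0.9 units.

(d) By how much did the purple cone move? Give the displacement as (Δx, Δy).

(0.9, -1.1)

The purple cone started near (9.8, 4.9) and ended near (10.7, 3.8).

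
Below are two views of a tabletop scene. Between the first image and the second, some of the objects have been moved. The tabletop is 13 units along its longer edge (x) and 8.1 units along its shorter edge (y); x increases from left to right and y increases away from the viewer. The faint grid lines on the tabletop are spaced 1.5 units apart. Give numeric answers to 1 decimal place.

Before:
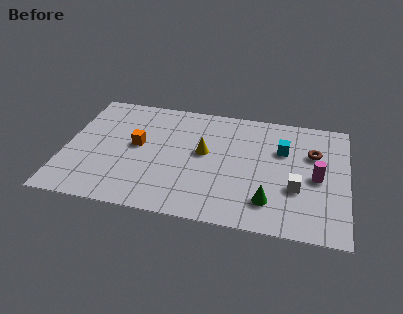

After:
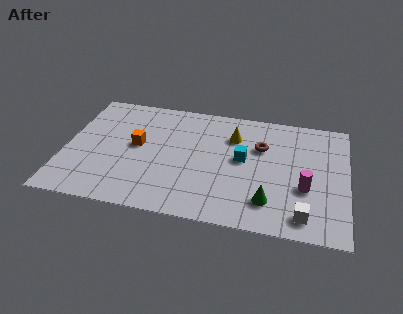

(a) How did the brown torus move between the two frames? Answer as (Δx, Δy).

(-2.4, 0.0)

From the two frames, the brown torus sits at roughly (11.4, 5.4) before and (9.0, 5.4) after.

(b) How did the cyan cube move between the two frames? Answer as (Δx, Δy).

(-1.8, -1.0)

From the two frames, the cyan cube sits at roughly (10.0, 5.4) before and (8.2, 4.4) after.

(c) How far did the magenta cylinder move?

0.9

The magenta cylinder was near (11.6, 3.8) before and (11.1, 3.0) after, so it travelled √(0.5² + 0.8²) ≈ 0.9 units.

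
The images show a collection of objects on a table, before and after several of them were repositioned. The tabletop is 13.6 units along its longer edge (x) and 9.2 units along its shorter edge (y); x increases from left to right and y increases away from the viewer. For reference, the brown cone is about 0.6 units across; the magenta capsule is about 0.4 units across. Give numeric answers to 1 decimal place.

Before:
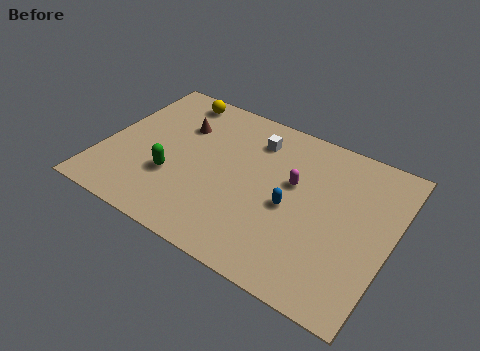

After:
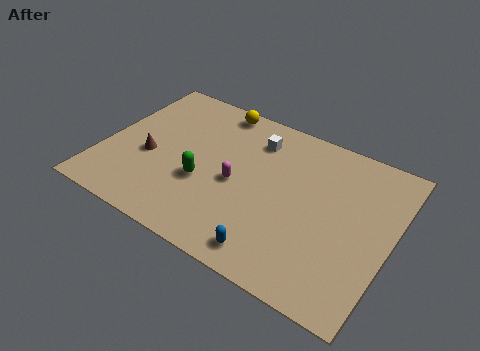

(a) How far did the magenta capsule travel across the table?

2.8

From (8.9, 5.5) to (6.4, 4.2), the magenta capsule covered √(2.5² + 1.3²) ≈ 2.8 units.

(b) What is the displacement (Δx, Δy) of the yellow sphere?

(2.0, 0.2)

From the two frames, the yellow sphere sits at roughly (2.7, 8.1) before and (4.7, 8.3) after.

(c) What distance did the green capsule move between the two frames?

1.5

The green capsule moved from about (3.5, 3.1) to (4.9, 3.5), a distance of √(1.4² + 0.4²) ≈ 1.5.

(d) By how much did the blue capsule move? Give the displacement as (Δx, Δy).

(-0.4, -2.9)

The blue capsule was at about (9.0, 4.1) and moved to about (8.6, 1.2).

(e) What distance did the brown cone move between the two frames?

2.8

From (3.3, 6.4) to (2.2, 3.8), the brown cone covered √(1.1² + 2.6²) ≈ 2.8 units.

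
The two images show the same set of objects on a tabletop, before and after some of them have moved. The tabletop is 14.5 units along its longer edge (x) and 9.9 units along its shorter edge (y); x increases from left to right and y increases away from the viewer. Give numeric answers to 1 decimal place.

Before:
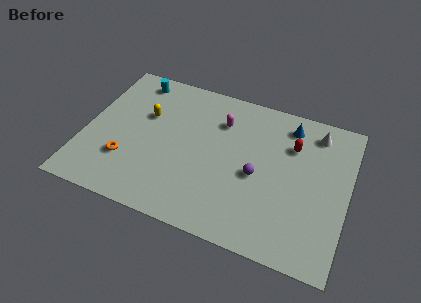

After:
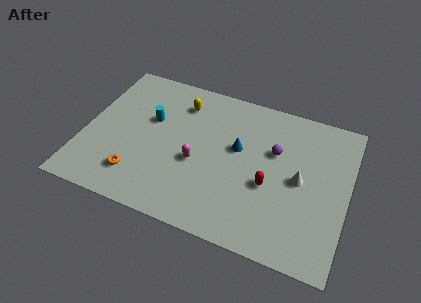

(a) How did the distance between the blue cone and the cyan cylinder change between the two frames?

-3.8

Before: roughly 8.7 units apart; after: 4.9. That's 3.8 units closer together.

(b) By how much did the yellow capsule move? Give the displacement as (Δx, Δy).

(1.8, 1.5)

The yellow capsule started near (3.2, 6.3) and ended near (5.0, 7.8).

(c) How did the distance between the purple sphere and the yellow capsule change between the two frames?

-1.1

They were about 6.7 units apart before and 5.6 after — 1.1 units closer together.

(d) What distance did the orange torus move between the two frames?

1.1

The orange torus moved from about (2.5, 2.9) to (3.2, 2.1), a distance of √(0.7² + 0.8²) ≈ 1.1.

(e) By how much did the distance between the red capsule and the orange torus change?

-2.4

They were about 9.7 units apart before and 7.3 after — 2.4 units closer together.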